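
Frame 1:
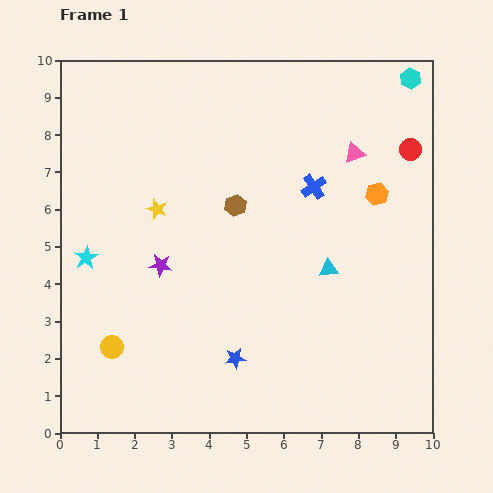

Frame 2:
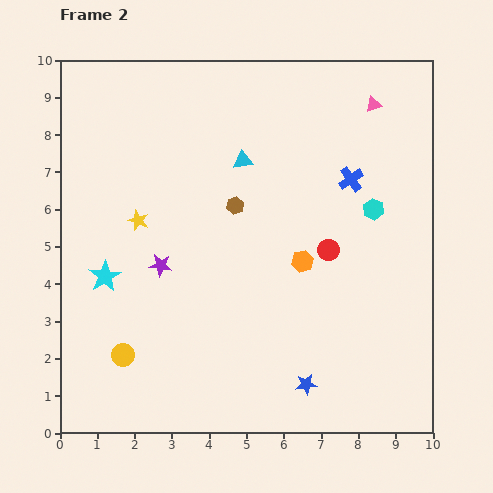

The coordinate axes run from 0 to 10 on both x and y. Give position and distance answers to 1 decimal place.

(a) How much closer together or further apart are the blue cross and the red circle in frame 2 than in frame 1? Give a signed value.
-0.8

Distance in frame 1: 2.8. Distance in frame 2: 2.0.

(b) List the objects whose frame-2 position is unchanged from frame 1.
the brown hexagon, the purple star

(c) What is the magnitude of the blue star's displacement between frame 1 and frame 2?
2.0

The blue star moved from (4.7, 2.0) to (6.6, 1.3), a distance of √(1.9² + 0.7²) ≈ 2.0.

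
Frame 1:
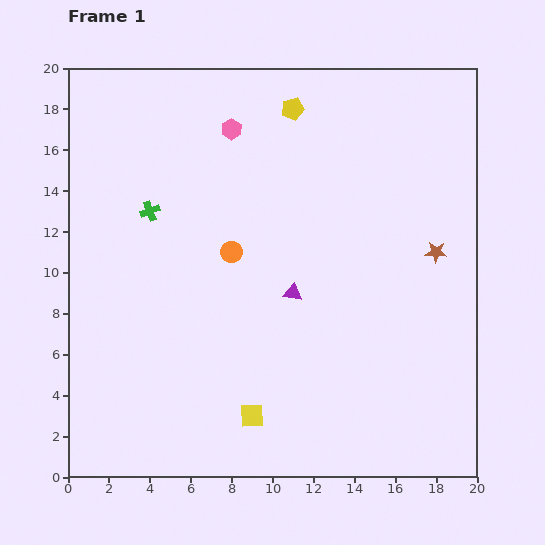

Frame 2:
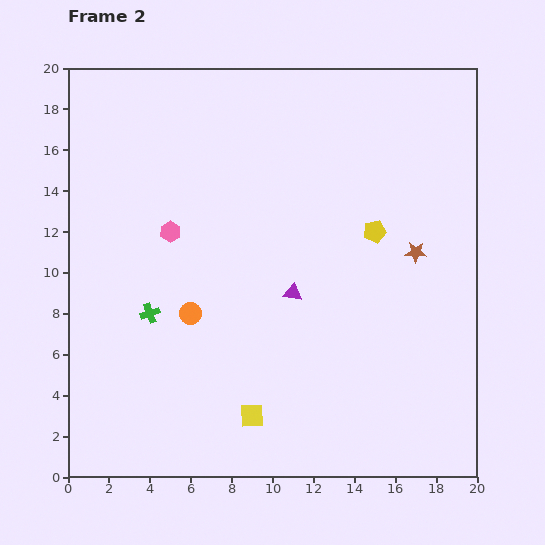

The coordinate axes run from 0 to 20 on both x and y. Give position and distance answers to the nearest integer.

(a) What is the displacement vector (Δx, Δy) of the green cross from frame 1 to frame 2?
(0, -5)

The green cross was at (4, 13) in frame 1 and (4, 8) in frame 2.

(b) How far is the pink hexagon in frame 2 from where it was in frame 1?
6

The pink hexagon moved from (8, 17) to (5, 12), a distance of √(3² + 5²) ≈ 6.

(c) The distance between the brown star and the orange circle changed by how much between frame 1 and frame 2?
+1

Distance in frame 1: 10. Distance in frame 2: 11.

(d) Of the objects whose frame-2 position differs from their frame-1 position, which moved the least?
the brown star

(moved 1)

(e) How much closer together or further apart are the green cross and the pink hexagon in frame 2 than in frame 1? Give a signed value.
-2

Distance in frame 1: 6. Distance in frame 2: 4.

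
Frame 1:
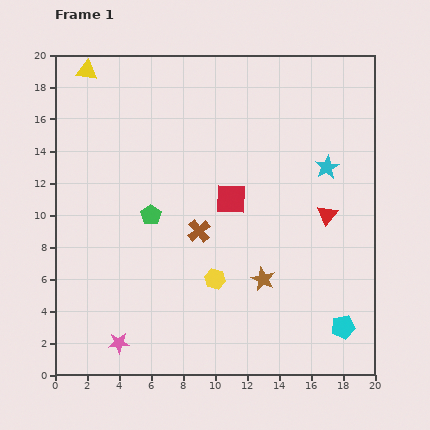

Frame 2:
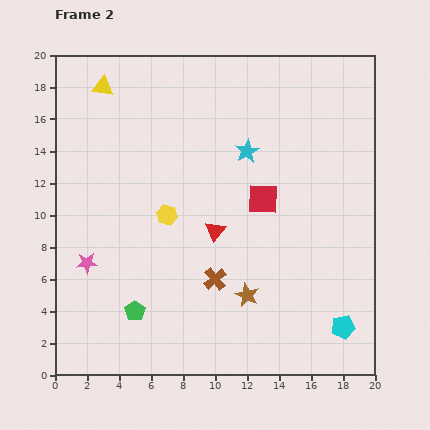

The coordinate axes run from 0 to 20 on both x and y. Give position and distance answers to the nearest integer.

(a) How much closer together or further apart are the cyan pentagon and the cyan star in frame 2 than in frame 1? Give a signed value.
+3

Distance in frame 1: 10. Distance in frame 2: 13.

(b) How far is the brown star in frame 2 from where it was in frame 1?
1

The brown star moved from (13, 6) to (12, 5), a distance of √(1² + 1²) ≈ 1.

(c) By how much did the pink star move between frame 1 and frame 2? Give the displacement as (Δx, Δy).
(-2, 5)

The pink star was at (4, 2) in frame 1 and (2, 7) in frame 2.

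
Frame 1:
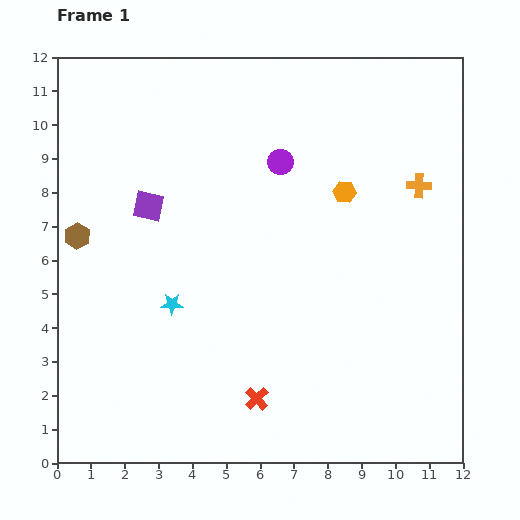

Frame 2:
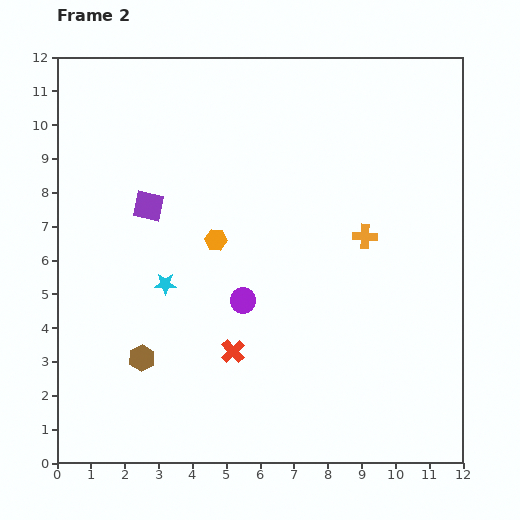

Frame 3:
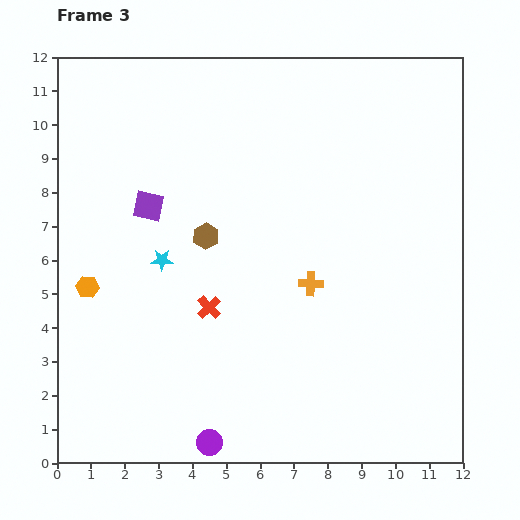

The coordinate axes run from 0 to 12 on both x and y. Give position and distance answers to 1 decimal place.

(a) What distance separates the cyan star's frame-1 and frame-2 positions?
0.6

The cyan star moved from (3.4, 4.7) to (3.2, 5.3), a distance of √(0.2² + 0.6²) ≈ 0.6.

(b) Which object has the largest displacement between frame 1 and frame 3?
the purple circle

(moved 8.6; next 8.1)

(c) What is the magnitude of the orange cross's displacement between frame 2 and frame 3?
2.1

The orange cross moved from (9.1, 6.7) to (7.5, 5.3), a distance of √(1.6² + 1.4²) ≈ 2.1.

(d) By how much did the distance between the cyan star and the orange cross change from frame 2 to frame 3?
-1.6

Distance in frame 2: 6.1. Distance in frame 3: 4.5.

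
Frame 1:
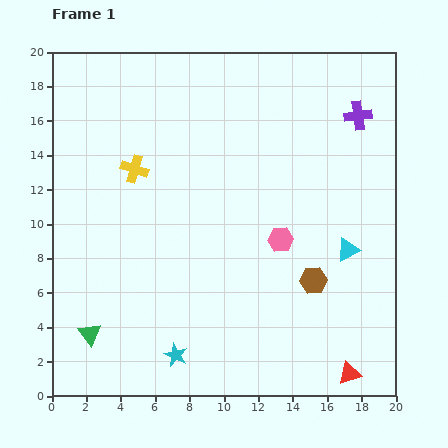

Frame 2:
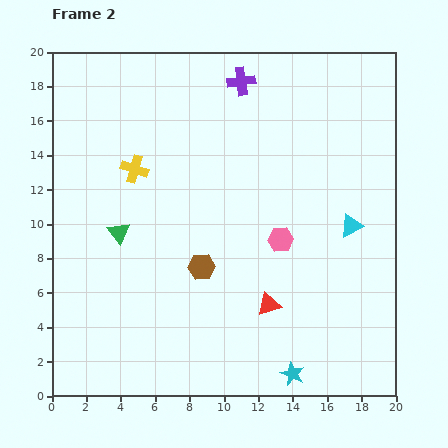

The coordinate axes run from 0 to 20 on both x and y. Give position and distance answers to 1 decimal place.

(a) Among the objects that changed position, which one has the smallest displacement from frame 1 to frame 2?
the cyan triangle

(moved 1.4)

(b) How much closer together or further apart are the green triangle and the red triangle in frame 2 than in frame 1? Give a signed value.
-5.6

Distance in frame 1: 15.3. Distance in frame 2: 9.7.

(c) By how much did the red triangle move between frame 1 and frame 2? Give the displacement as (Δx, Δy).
(-4.7, 4.0)

The red triangle was at (17.3, 1.3) in frame 1 and (12.6, 5.3) in frame 2.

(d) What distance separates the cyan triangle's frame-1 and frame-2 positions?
1.4

The cyan triangle moved from (17.2, 8.5) to (17.4, 9.9), a distance of √(0.2² + 1.4²) ≈ 1.4.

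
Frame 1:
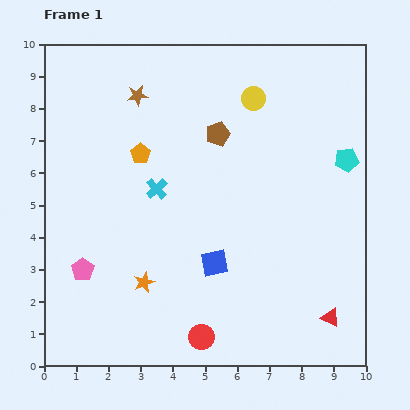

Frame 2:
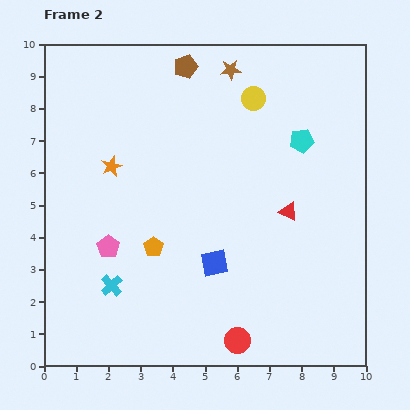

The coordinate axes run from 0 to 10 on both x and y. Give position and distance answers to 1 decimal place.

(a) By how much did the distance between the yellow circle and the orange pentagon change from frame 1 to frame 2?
+1.6

Distance in frame 1: 3.9. Distance in frame 2: 5.5.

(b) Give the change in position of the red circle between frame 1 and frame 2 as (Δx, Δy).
(1.1, -0.1)

The red circle was at (4.9, 0.9) in frame 1 and (6.0, 0.8) in frame 2.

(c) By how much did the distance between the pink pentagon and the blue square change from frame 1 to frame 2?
-0.8

Distance in frame 1: 4.1. Distance in frame 2: 3.3.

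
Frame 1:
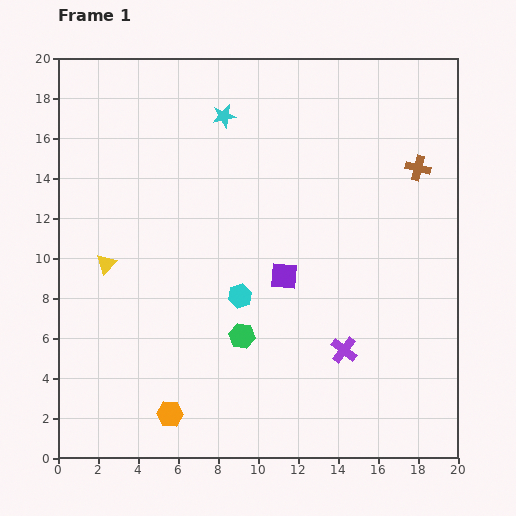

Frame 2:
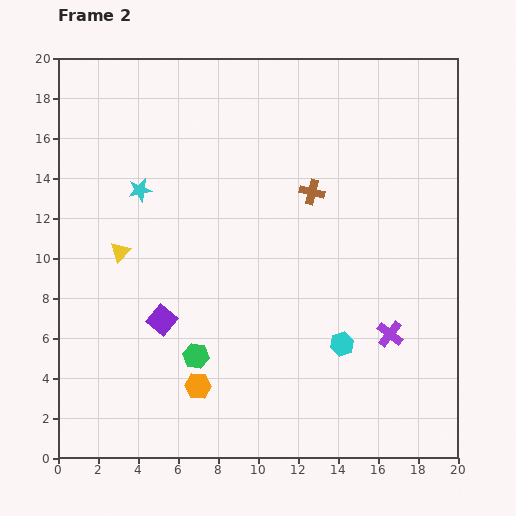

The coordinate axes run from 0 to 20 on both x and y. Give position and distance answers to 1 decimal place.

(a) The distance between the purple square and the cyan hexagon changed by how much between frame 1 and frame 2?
+6.7

Distance in frame 1: 2.4. Distance in frame 2: 9.1.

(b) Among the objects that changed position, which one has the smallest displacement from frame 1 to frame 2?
the yellow triangle

(moved 0.9)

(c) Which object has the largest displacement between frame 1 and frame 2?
the purple square

(moved 6.5; next 5.6)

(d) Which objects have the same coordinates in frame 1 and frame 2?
none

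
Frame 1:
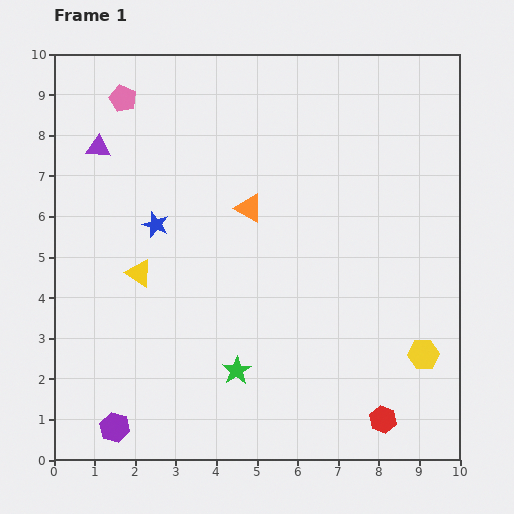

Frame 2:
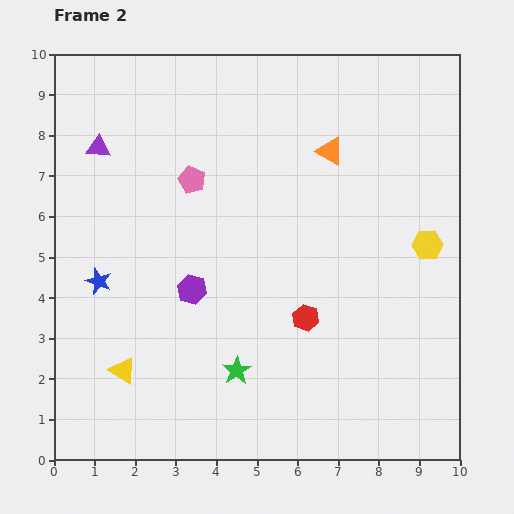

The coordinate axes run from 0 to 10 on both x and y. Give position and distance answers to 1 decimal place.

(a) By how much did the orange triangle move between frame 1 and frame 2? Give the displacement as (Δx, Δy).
(2.0, 1.4)

The orange triangle was at (4.8, 6.2) in frame 1 and (6.8, 7.6) in frame 2.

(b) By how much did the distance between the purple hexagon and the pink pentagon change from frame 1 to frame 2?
-5.4

Distance in frame 1: 8.1. Distance in frame 2: 2.7.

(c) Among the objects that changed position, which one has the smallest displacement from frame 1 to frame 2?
the blue star

(moved 2.0)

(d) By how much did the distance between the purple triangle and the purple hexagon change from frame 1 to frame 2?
-2.7

Distance in frame 1: 6.9. Distance in frame 2: 4.2.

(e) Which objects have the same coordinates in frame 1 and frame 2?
the purple triangle, the green star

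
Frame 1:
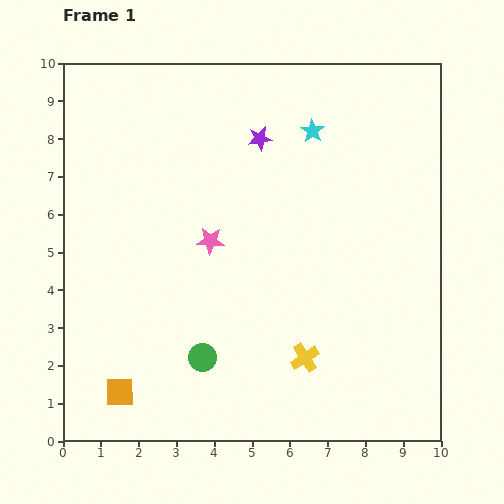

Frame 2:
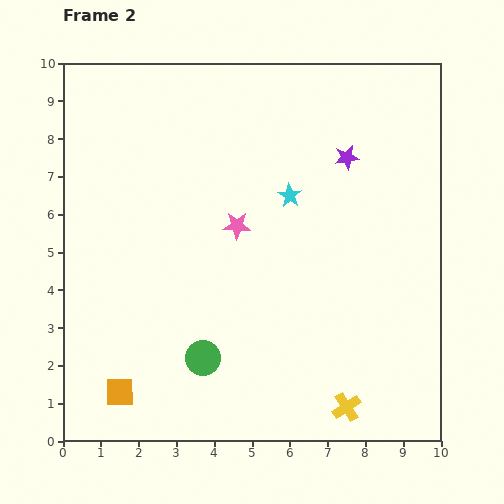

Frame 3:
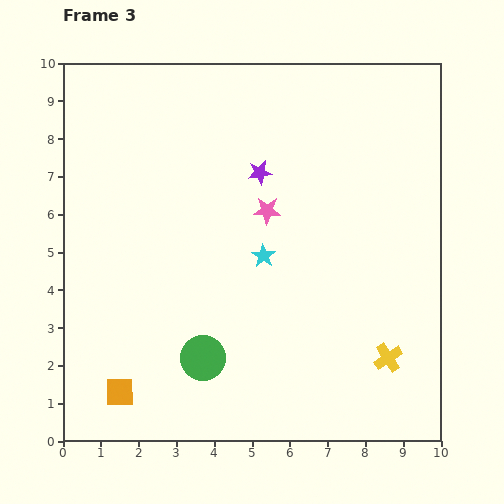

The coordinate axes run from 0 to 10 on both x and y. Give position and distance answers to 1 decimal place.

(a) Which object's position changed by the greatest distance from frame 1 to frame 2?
the purple star

(moved 2.4; next 1.8)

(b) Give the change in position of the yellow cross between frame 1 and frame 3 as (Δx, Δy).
(2.2, 0.0)

The yellow cross was at (6.4, 2.2) in frame 1 and (8.6, 2.2) in frame 3.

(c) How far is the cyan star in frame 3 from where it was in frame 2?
1.7

The cyan star moved from (6.0, 6.5) to (5.3, 4.9), a distance of √(0.7² + 1.6²) ≈ 1.7.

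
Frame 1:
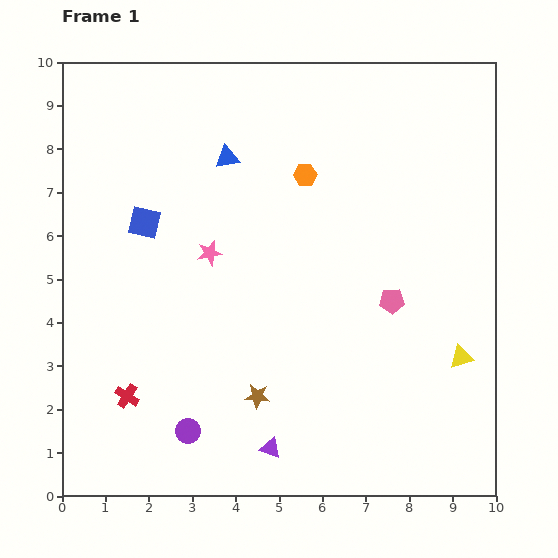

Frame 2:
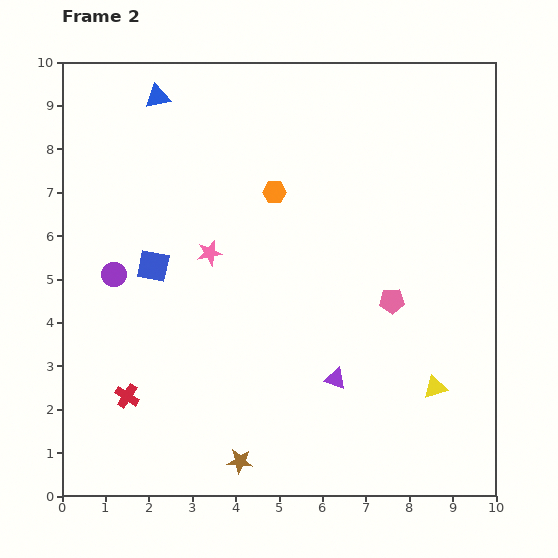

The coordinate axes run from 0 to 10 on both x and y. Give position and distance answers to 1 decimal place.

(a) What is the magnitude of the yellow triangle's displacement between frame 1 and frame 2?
0.9

The yellow triangle moved from (9.2, 3.2) to (8.6, 2.5), a distance of √(0.6² + 0.7²) ≈ 0.9.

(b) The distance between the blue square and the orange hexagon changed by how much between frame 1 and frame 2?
-0.6

Distance in frame 1: 3.9. Distance in frame 2: 3.3.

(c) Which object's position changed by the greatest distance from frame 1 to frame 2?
the purple circle

(moved 4.0; next 2.2)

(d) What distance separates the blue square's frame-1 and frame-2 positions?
1.0

The blue square moved from (1.9, 6.3) to (2.1, 5.3), a distance of √(0.2² + 1.0²) ≈ 1.0.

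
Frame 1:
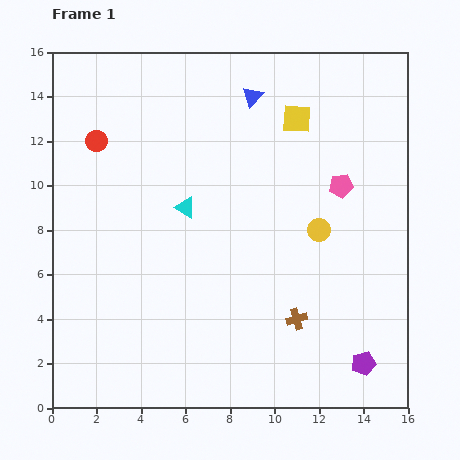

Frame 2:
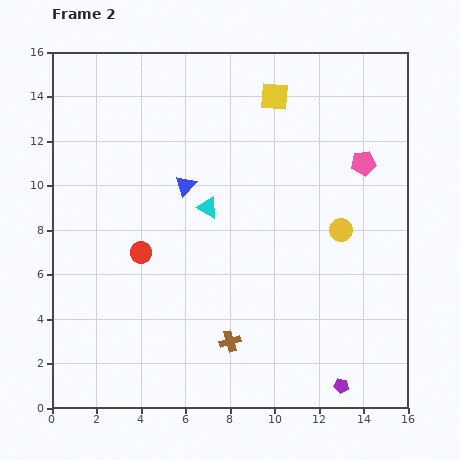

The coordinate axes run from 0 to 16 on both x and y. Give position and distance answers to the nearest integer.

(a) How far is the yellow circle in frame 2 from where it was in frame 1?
1

The yellow circle moved from (12, 8) to (13, 8), a distance of √(1² + 0²) ≈ 1.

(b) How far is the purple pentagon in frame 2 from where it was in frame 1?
1

The purple pentagon moved from (14, 2) to (13, 1), a distance of √(1² + 1²) ≈ 1.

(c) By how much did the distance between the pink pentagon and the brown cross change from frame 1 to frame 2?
+4

Distance in frame 1: 6. Distance in frame 2: 10.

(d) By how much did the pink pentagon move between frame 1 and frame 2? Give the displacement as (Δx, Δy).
(1, 1)

The pink pentagon was at (13, 10) in frame 1 and (14, 11) in frame 2.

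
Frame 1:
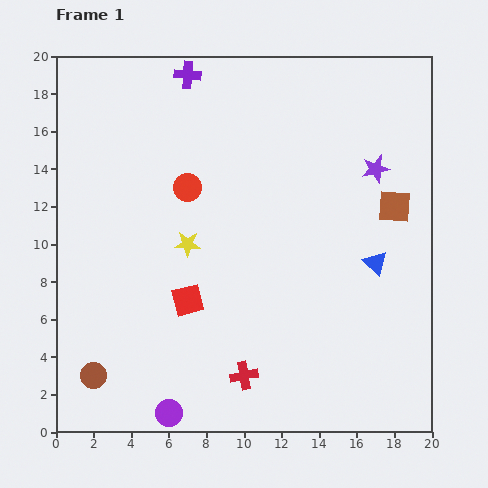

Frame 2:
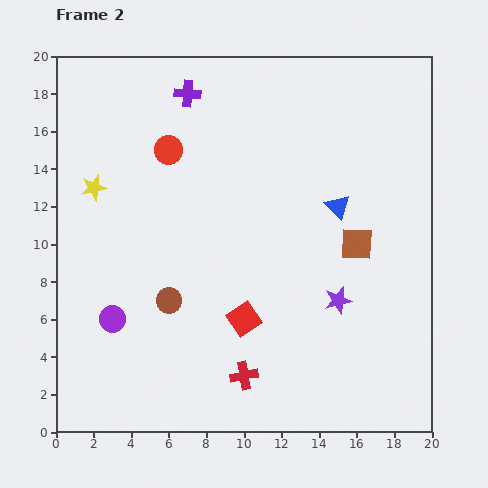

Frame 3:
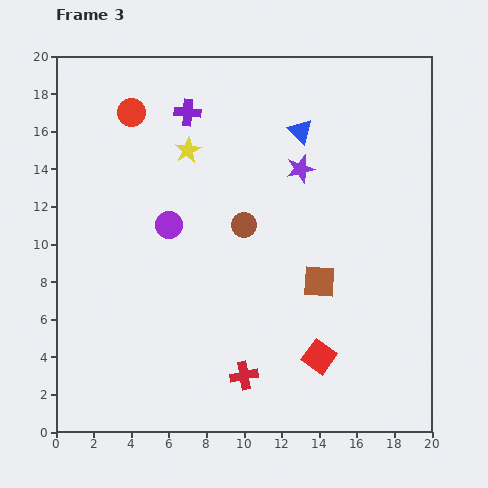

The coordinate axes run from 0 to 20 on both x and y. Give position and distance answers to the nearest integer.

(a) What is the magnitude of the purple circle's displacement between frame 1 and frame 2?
6

The purple circle moved from (6, 1) to (3, 6), a distance of √(3² + 5²) ≈ 6.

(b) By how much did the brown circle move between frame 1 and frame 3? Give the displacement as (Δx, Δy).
(8, 8)

The brown circle was at (2, 3) in frame 1 and (10, 11) in frame 3.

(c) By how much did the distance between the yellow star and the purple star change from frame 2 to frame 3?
-8

Distance in frame 2: 14. Distance in frame 3: 6.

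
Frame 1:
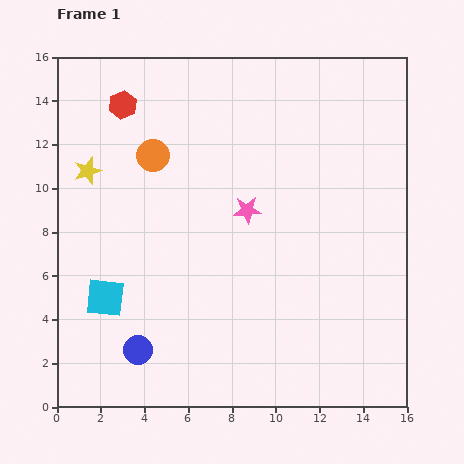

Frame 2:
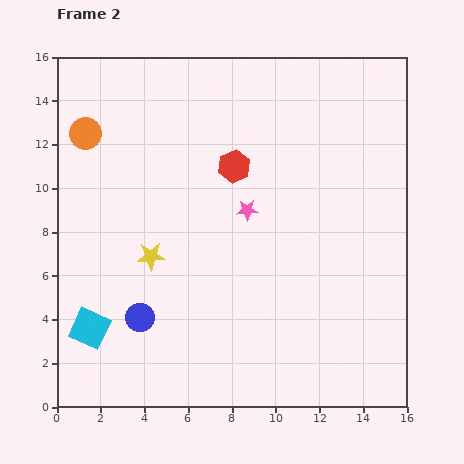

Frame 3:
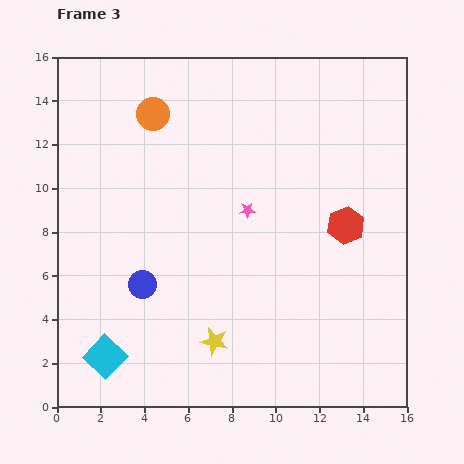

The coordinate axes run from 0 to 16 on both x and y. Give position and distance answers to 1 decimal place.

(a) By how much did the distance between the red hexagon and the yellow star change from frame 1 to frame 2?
+2.2

Distance in frame 1: 3.4. Distance in frame 2: 5.6.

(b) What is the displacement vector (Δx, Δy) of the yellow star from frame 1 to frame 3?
(5.8, -7.8)

The yellow star was at (1.4, 10.8) in frame 1 and (7.2, 3.0) in frame 3.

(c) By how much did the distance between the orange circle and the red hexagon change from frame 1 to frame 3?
+7.5

Distance in frame 1: 2.7. Distance in frame 3: 10.2.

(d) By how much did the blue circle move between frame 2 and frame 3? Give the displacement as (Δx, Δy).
(0.1, 1.5)

The blue circle was at (3.8, 4.1) in frame 2 and (3.9, 5.6) in frame 3.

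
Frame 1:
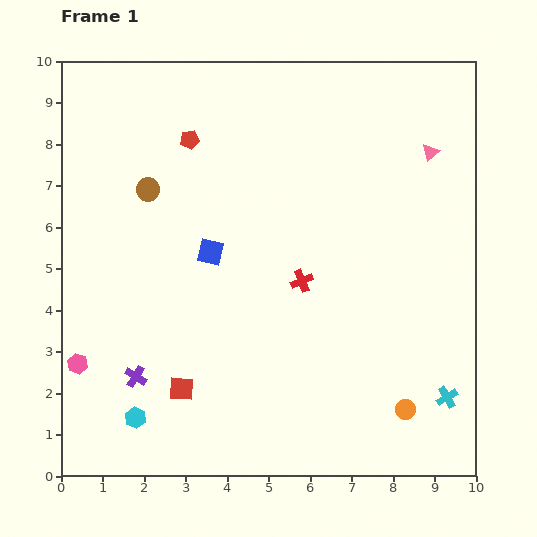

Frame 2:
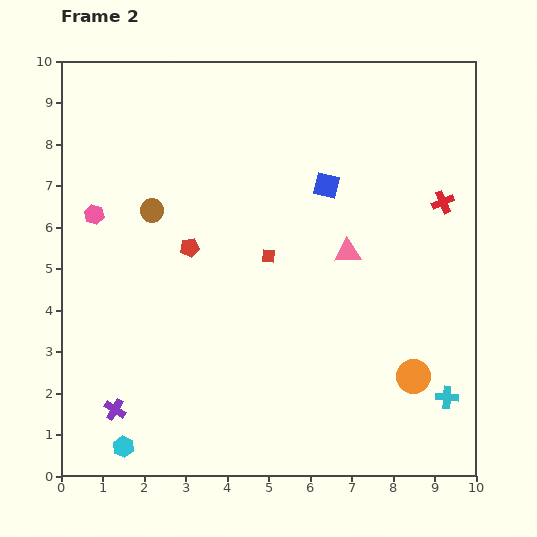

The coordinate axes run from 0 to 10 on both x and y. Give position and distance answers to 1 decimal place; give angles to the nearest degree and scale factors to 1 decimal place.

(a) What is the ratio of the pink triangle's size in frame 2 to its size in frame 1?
1.5×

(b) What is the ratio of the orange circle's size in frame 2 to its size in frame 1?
1.7×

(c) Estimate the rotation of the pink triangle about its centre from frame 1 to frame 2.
39° clockwise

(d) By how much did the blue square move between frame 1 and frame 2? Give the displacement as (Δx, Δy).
(2.8, 1.6)

The blue square was at (3.6, 5.4) in frame 1 and (6.4, 7.0) in frame 2.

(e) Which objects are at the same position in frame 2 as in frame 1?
the cyan cross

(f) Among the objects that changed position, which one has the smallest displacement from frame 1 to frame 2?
the brown circle

(moved 0.5)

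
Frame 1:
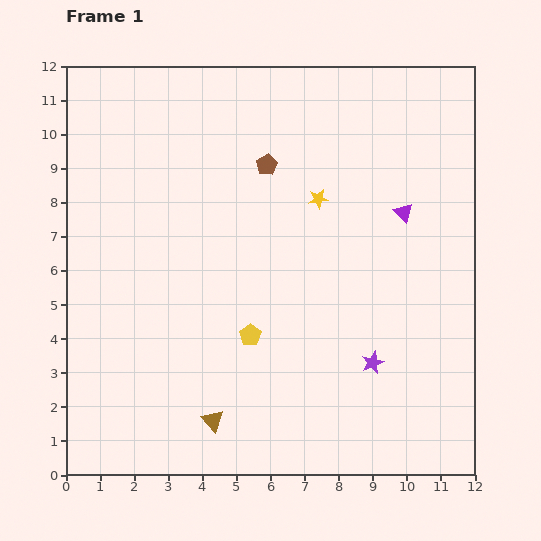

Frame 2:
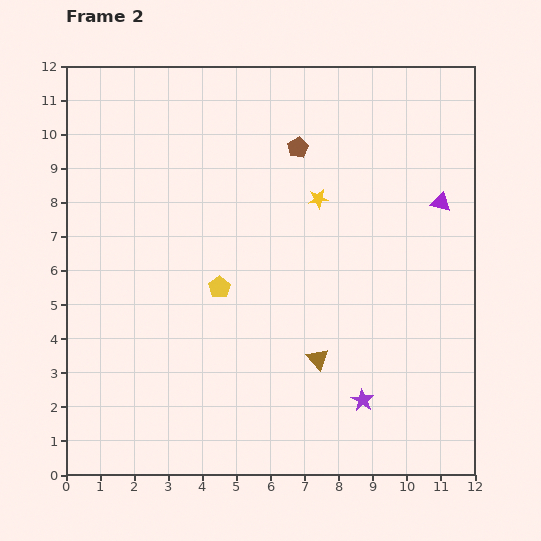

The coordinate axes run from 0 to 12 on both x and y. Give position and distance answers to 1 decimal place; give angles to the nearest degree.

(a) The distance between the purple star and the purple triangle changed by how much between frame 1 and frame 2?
+1.7

Distance in frame 1: 4.5. Distance in frame 2: 6.2.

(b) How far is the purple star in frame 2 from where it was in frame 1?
1.1

The purple star moved from (9.0, 3.3) to (8.7, 2.2), a distance of √(0.3² + 1.1²) ≈ 1.1.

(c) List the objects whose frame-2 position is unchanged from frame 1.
the yellow star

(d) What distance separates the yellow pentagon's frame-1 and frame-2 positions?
1.7

The yellow pentagon moved from (5.4, 4.1) to (4.5, 5.5), a distance of √(0.9² + 1.4²) ≈ 1.7.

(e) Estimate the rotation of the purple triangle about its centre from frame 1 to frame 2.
33° counter-clockwise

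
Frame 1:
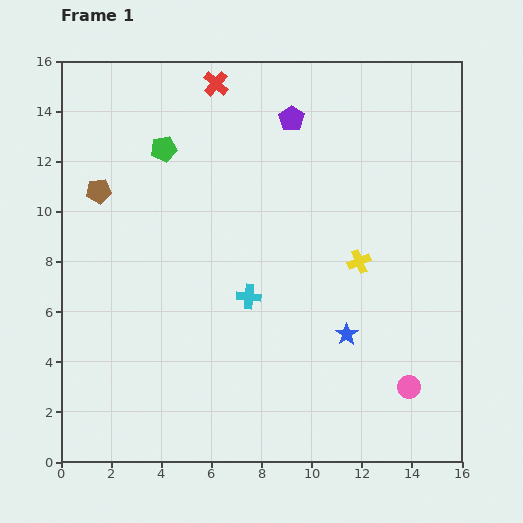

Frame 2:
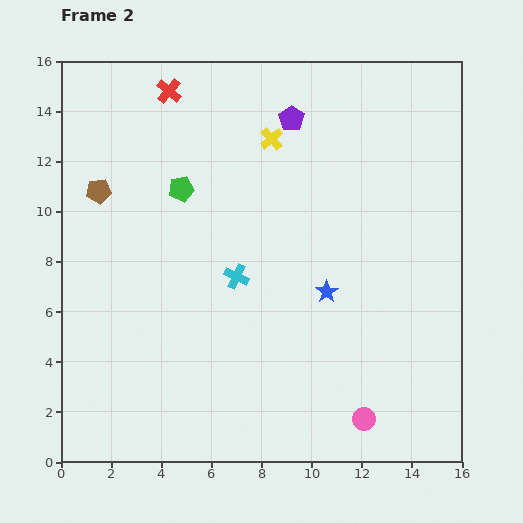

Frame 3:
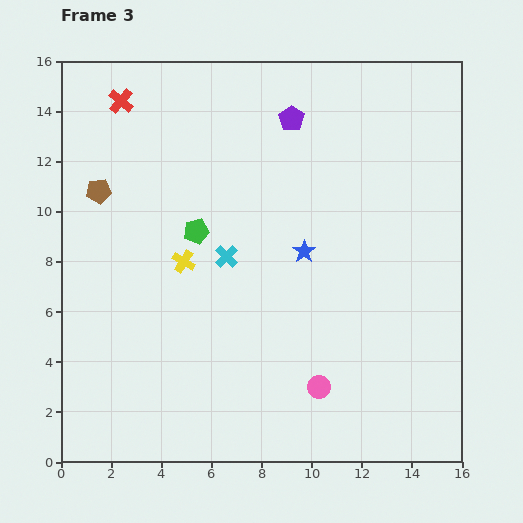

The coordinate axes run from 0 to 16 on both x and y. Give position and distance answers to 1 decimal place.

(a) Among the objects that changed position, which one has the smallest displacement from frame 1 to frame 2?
the cyan cross

(moved 0.9)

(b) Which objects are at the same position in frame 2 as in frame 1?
the purple pentagon, the brown pentagon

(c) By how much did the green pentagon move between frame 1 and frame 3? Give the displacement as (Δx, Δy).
(1.3, -3.3)

The green pentagon was at (4.1, 12.5) in frame 1 and (5.4, 9.2) in frame 3.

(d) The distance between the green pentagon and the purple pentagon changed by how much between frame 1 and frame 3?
+0.7

Distance in frame 1: 5.2. Distance in frame 3: 5.9.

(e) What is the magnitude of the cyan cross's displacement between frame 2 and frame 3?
0.9

The cyan cross moved from (7.0, 7.4) to (6.6, 8.2), a distance of √(0.4² + 0.8²) ≈ 0.9.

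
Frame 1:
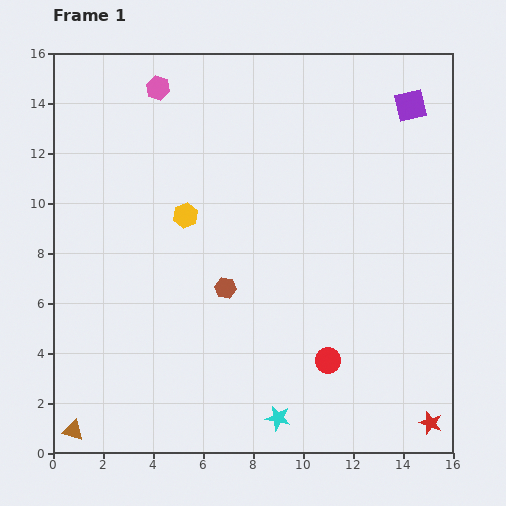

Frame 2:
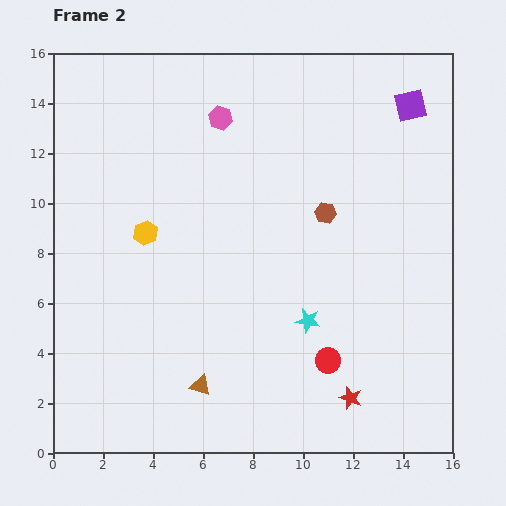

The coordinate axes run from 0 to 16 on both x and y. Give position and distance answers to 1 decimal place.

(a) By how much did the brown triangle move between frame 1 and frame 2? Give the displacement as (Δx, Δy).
(5.1, 1.8)

The brown triangle was at (0.8, 0.9) in frame 1 and (5.9, 2.7) in frame 2.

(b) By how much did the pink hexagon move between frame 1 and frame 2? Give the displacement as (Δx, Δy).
(2.5, -1.2)

The pink hexagon was at (4.2, 14.6) in frame 1 and (6.7, 13.4) in frame 2.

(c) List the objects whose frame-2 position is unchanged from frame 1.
the purple square, the red circle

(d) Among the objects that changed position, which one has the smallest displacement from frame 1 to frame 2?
the yellow hexagon

(moved 1.7)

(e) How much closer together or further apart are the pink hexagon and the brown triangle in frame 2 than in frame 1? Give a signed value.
-3.4

Distance in frame 1: 14.1. Distance in frame 2: 10.7.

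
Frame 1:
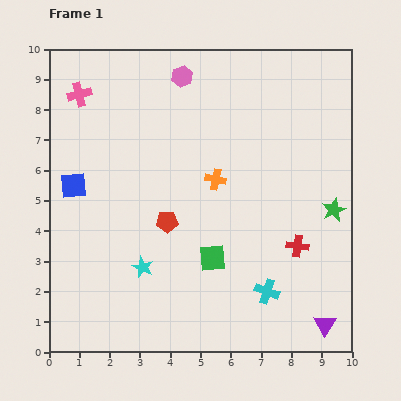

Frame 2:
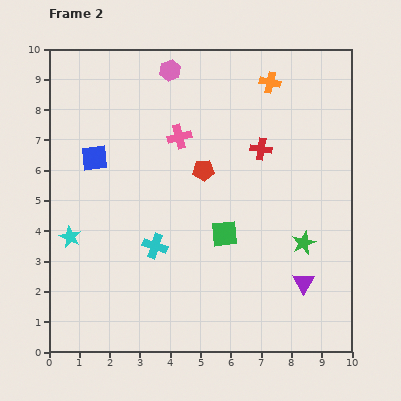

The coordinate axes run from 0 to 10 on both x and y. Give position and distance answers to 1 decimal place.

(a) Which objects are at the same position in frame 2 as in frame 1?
none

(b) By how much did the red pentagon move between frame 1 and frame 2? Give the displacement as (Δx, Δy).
(1.2, 1.7)

The red pentagon was at (3.9, 4.3) in frame 1 and (5.1, 6.0) in frame 2.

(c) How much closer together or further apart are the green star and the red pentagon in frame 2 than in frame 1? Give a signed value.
-1.4

Distance in frame 1: 5.5. Distance in frame 2: 4.1.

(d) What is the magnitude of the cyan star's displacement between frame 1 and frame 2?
2.6

The cyan star moved from (3.1, 2.8) to (0.7, 3.8), a distance of √(2.4² + 1.0²) ≈ 2.6.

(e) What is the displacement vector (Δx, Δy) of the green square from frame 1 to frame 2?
(0.4, 0.8)

The green square was at (5.4, 3.1) in frame 1 and (5.8, 3.9) in frame 2.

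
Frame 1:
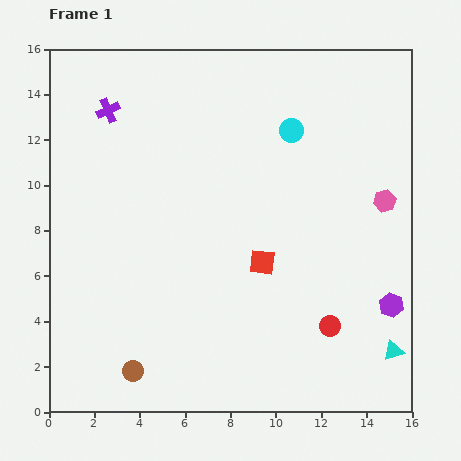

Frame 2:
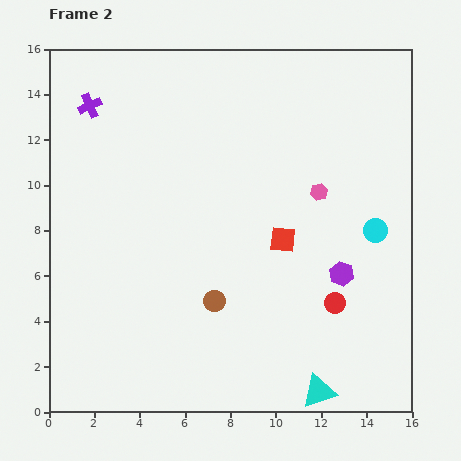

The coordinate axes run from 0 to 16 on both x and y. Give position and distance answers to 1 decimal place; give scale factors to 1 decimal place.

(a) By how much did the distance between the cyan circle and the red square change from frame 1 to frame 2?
-1.8

Distance in frame 1: 5.9. Distance in frame 2: 4.1.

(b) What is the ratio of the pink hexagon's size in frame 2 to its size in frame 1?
0.8×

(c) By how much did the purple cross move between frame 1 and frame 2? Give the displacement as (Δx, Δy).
(-0.8, 0.2)

The purple cross was at (2.6, 13.3) in frame 1 and (1.8, 13.5) in frame 2.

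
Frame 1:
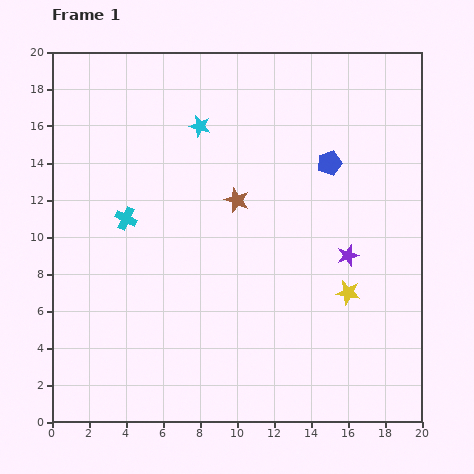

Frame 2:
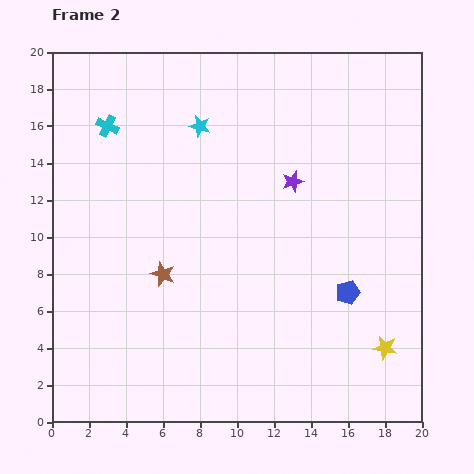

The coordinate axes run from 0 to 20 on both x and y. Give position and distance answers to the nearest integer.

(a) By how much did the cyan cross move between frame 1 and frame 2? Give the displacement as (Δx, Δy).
(-1, 5)

The cyan cross was at (4, 11) in frame 1 and (3, 16) in frame 2.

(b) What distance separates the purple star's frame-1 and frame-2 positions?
5

The purple star moved from (16, 9) to (13, 13), a distance of √(3² + 4²) ≈ 5.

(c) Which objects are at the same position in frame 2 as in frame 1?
the cyan star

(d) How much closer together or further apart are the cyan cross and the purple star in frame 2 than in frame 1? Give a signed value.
-2

Distance in frame 1: 12. Distance in frame 2: 10.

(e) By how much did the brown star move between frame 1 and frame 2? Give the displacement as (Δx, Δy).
(-4, -4)

The brown star was at (10, 12) in frame 1 and (6, 8) in frame 2.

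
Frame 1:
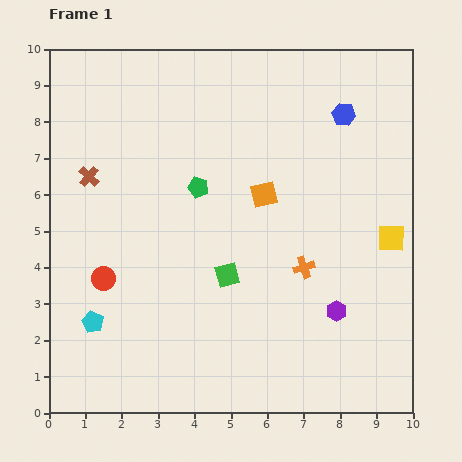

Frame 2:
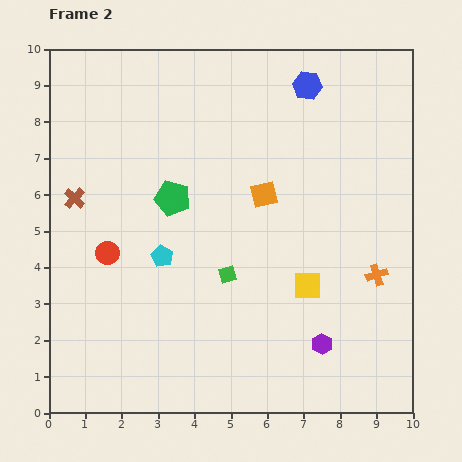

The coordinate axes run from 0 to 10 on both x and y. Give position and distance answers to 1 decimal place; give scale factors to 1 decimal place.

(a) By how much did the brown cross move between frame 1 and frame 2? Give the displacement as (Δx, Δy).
(-0.4, -0.6)

The brown cross was at (1.1, 6.5) in frame 1 and (0.7, 5.9) in frame 2.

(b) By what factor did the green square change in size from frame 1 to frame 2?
0.7×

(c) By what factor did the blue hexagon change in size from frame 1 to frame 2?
1.3×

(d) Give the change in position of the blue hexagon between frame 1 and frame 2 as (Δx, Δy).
(-1.0, 0.8)

The blue hexagon was at (8.1, 8.2) in frame 1 and (7.1, 9.0) in frame 2.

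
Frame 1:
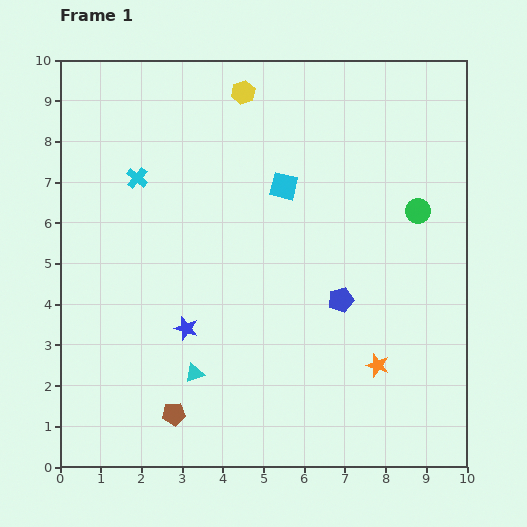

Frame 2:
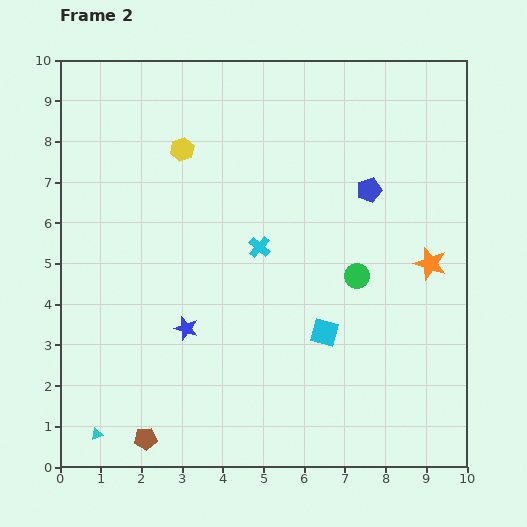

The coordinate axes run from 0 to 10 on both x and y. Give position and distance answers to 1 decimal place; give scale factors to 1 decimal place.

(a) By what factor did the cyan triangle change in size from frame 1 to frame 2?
0.6×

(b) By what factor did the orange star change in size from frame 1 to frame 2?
1.4×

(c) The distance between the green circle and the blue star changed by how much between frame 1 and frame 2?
-2.0

Distance in frame 1: 6.4. Distance in frame 2: 4.4.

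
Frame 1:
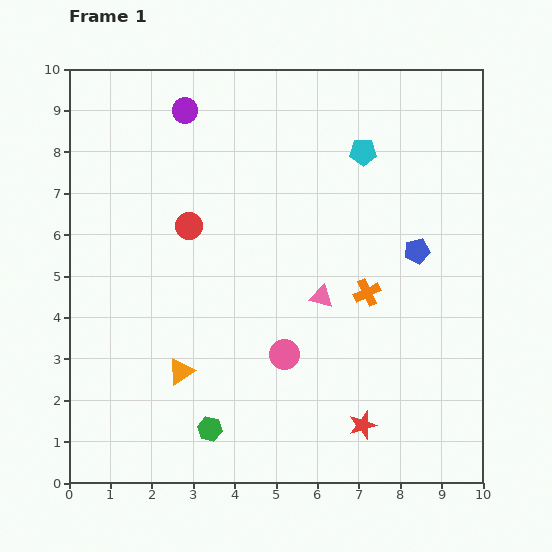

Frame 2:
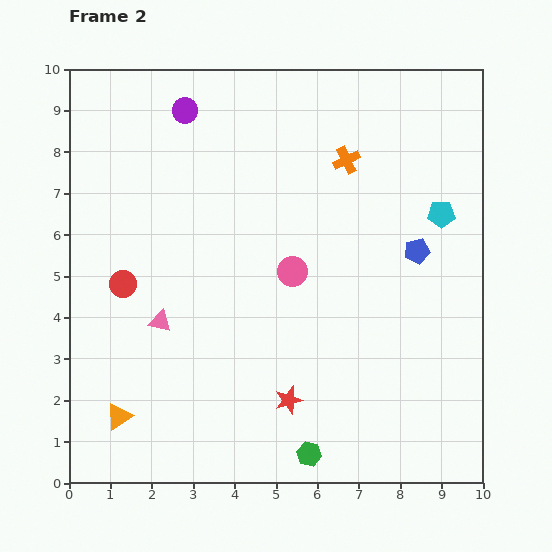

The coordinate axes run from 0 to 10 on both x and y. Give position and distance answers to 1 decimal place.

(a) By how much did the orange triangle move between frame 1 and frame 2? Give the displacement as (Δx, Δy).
(-1.5, -1.1)

The orange triangle was at (2.7, 2.7) in frame 1 and (1.2, 1.6) in frame 2.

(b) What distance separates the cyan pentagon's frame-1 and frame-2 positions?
2.4

The cyan pentagon moved from (7.1, 8.0) to (9.0, 6.5), a distance of √(1.9² + 1.5²) ≈ 2.4.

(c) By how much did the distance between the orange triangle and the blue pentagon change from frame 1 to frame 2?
+1.8

Distance in frame 1: 6.4. Distance in frame 2: 8.2.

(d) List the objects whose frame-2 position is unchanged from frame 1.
the purple circle, the blue pentagon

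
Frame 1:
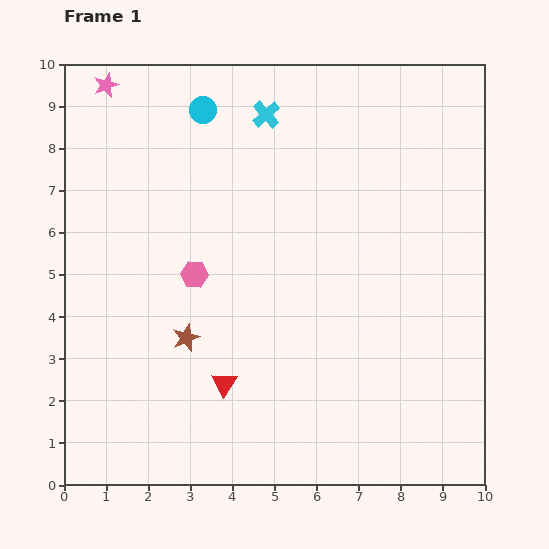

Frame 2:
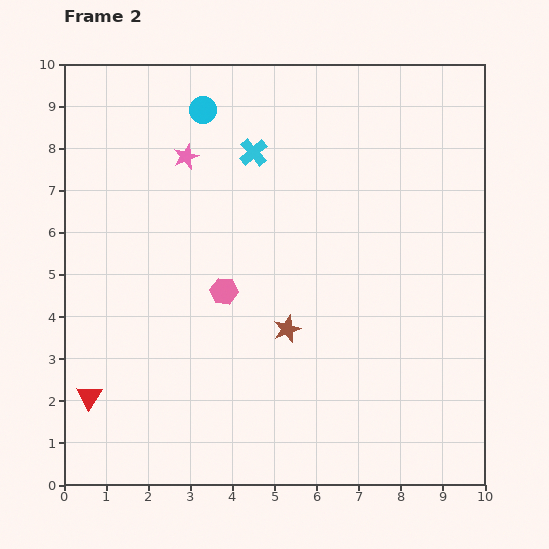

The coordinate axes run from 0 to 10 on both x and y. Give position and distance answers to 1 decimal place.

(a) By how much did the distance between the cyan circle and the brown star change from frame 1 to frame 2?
+0.2

Distance in frame 1: 5.4. Distance in frame 2: 5.6.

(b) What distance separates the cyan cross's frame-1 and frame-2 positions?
0.9

The cyan cross moved from (4.8, 8.8) to (4.5, 7.9), a distance of √(0.3² + 0.9²) ≈ 0.9.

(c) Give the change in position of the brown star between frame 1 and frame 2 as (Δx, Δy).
(2.4, 0.2)

The brown star was at (2.9, 3.5) in frame 1 and (5.3, 3.7) in frame 2.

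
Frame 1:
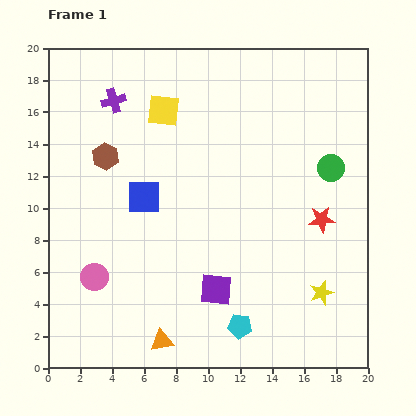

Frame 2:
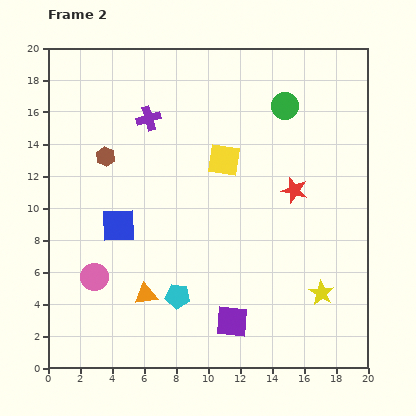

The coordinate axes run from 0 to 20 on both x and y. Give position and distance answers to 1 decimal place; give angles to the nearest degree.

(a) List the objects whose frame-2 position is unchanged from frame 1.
the pink circle, the brown hexagon, the yellow star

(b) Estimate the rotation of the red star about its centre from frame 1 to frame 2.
21° clockwise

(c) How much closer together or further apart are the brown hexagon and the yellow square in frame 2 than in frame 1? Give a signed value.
+2.8

Distance in frame 1: 4.6. Distance in frame 2: 7.4.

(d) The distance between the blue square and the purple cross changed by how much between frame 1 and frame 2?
+0.7

Distance in frame 1: 6.3. Distance in frame 2: 7.0.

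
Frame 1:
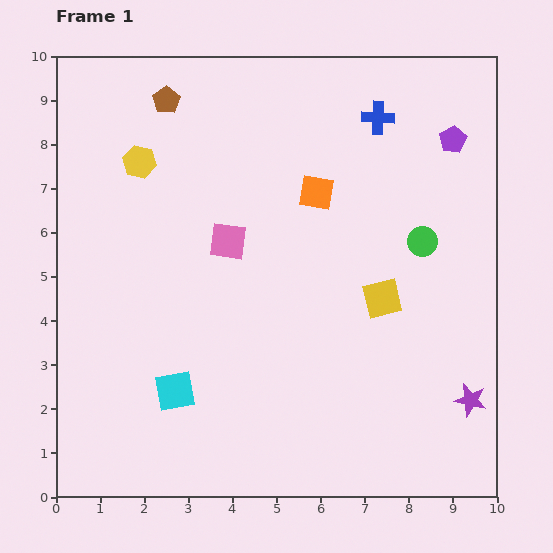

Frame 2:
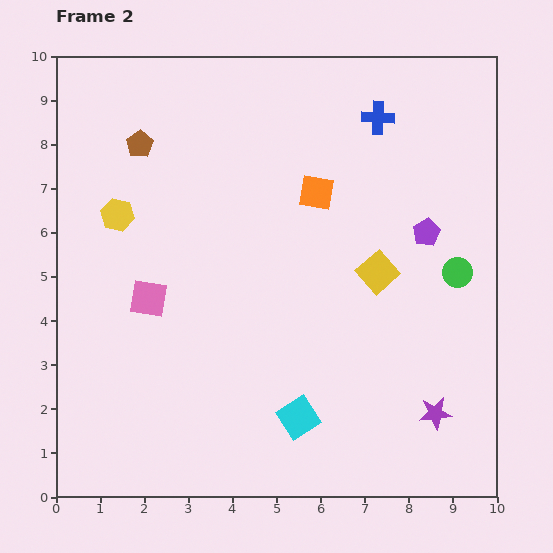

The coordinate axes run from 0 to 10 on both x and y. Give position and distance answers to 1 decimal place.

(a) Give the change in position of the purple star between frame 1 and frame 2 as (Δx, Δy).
(-0.8, -0.3)

The purple star was at (9.4, 2.2) in frame 1 and (8.6, 1.9) in frame 2.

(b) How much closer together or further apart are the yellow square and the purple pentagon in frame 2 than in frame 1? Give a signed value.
-2.5

Distance in frame 1: 3.9. Distance in frame 2: 1.4.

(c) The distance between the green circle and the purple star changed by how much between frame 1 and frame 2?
-0.6

Distance in frame 1: 3.8. Distance in frame 2: 3.2.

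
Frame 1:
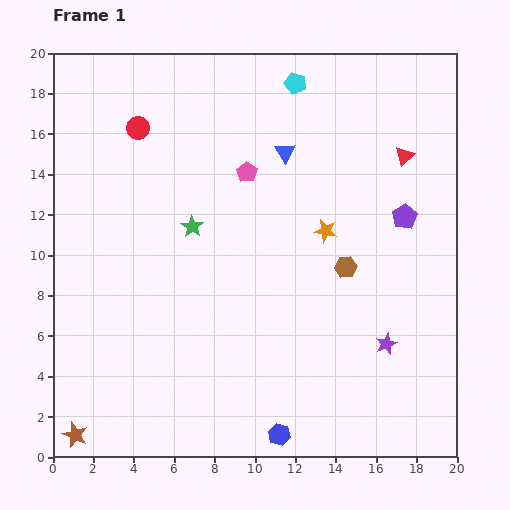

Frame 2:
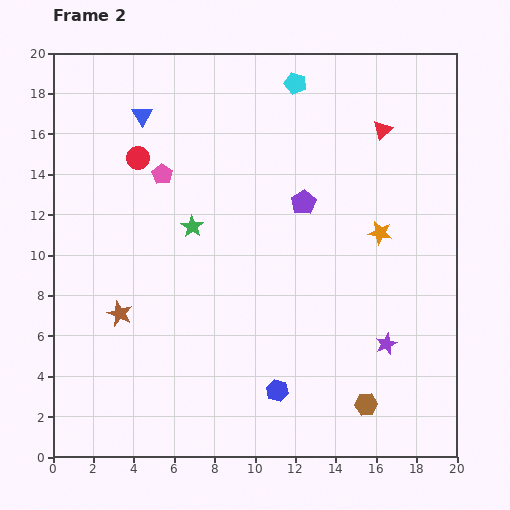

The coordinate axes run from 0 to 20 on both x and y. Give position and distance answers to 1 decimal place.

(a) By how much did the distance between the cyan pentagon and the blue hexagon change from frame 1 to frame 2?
-2.2

Distance in frame 1: 17.4. Distance in frame 2: 15.2.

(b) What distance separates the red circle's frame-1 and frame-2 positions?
1.5

The red circle moved from (4.2, 16.3) to (4.2, 14.8), a distance of √(0.0² + 1.5²) ≈ 1.5.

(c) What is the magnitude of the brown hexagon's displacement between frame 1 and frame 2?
6.9

The brown hexagon moved from (14.5, 9.4) to (15.5, 2.6), a distance of √(1.0² + 6.8²) ≈ 6.9.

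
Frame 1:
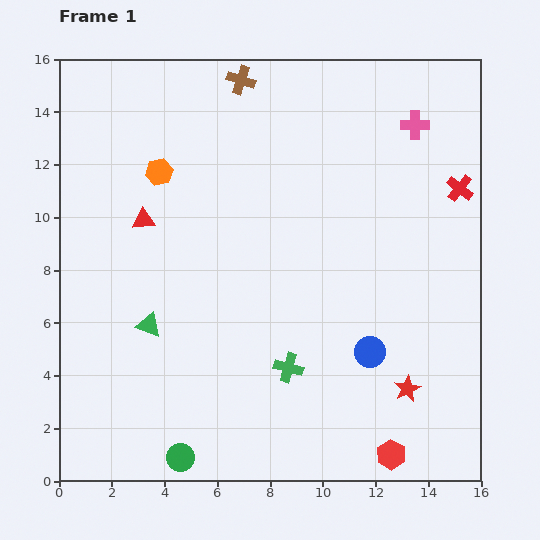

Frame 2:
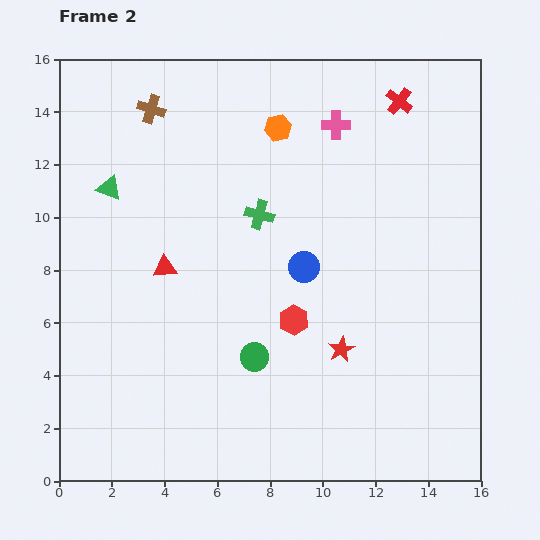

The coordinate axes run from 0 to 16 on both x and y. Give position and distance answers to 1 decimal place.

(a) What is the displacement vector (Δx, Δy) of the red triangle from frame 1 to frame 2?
(0.8, -1.8)

The red triangle was at (3.2, 9.9) in frame 1 and (4.0, 8.1) in frame 2.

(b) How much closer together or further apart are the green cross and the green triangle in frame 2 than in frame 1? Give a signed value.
+0.3

Distance in frame 1: 5.5. Distance in frame 2: 5.8.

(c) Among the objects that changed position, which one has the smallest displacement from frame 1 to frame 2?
the red triangle

(moved 2.0)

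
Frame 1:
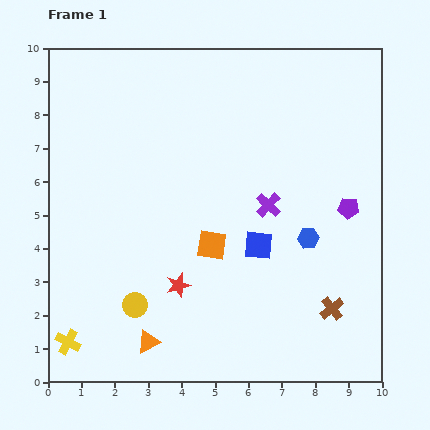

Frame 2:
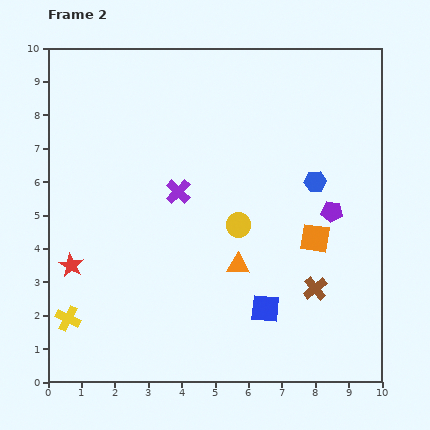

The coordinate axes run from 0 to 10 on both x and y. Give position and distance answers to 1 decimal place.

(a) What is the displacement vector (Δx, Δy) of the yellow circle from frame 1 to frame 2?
(3.1, 2.4)

The yellow circle was at (2.6, 2.3) in frame 1 and (5.7, 4.7) in frame 2.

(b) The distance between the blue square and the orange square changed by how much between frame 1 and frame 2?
+1.2

Distance in frame 1: 1.4. Distance in frame 2: 2.6.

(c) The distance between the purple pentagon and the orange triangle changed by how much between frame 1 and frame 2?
-4.0

Distance in frame 1: 7.2. Distance in frame 2: 3.2.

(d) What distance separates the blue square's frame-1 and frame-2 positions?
1.9

The blue square moved from (6.3, 4.1) to (6.5, 2.2), a distance of √(0.2² + 1.9²) ≈ 1.9.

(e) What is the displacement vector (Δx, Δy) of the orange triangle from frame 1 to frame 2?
(2.7, 2.3)

The orange triangle was at (3.0, 1.2) in frame 1 and (5.7, 3.5) in frame 2.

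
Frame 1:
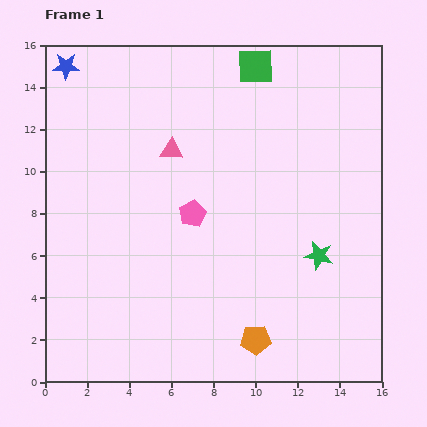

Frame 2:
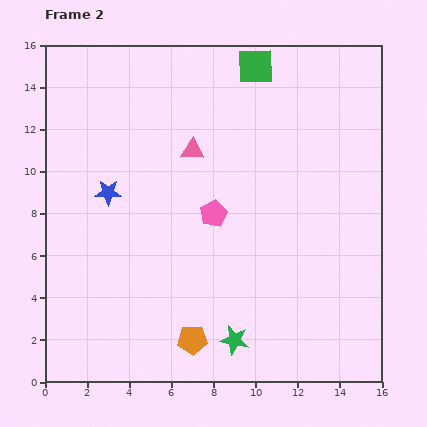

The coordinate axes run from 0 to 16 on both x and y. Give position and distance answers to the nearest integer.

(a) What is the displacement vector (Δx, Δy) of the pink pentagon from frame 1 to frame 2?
(1, 0)

The pink pentagon was at (7, 8) in frame 1 and (8, 8) in frame 2.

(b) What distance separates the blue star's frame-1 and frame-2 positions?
6

The blue star moved from (1, 15) to (3, 9), a distance of √(2² + 6²) ≈ 6.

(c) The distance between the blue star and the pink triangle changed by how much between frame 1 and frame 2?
-2

Distance in frame 1: 6. Distance in frame 2: 4.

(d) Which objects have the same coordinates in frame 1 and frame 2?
the green square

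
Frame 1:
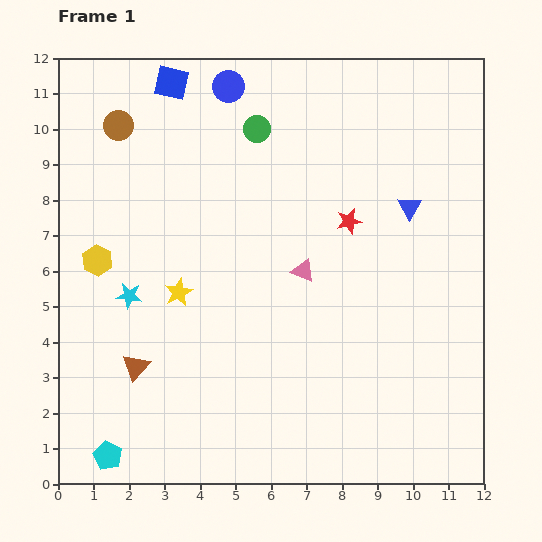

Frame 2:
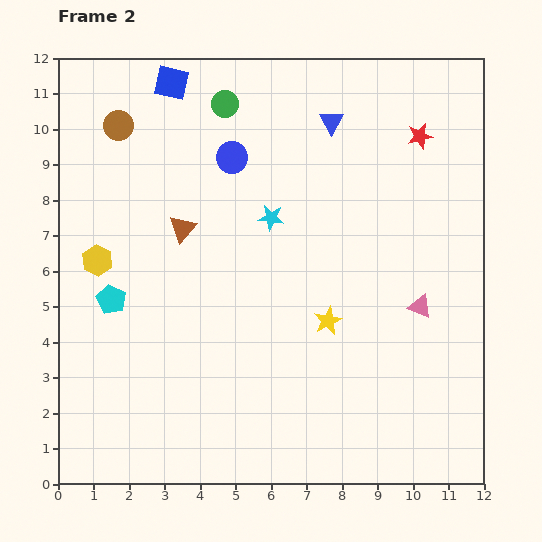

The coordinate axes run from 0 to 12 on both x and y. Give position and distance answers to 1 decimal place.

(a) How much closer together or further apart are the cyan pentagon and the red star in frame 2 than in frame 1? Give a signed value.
+0.3

Distance in frame 1: 9.5. Distance in frame 2: 9.8.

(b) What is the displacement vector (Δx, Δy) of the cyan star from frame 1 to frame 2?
(4.0, 2.2)

The cyan star was at (2.0, 5.3) in frame 1 and (6.0, 7.5) in frame 2.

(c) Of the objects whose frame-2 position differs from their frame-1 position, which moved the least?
the green circle

(moved 1.1)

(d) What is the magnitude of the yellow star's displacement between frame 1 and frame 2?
4.3

The yellow star moved from (3.4, 5.4) to (7.6, 4.6), a distance of √(4.2² + 0.8²) ≈ 4.3.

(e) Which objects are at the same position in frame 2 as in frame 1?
the yellow hexagon, the blue square, the brown circle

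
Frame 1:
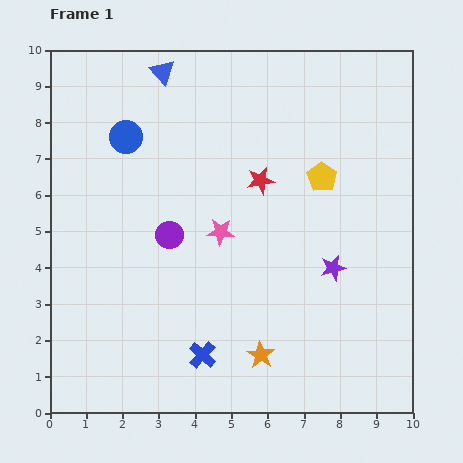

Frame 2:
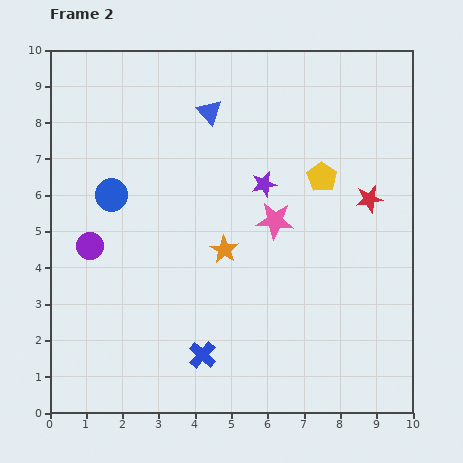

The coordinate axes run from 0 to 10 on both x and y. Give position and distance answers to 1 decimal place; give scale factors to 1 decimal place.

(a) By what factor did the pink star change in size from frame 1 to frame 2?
1.4×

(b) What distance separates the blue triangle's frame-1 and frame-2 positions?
1.7

The blue triangle moved from (3.1, 9.4) to (4.4, 8.3), a distance of √(1.3² + 1.1²) ≈ 1.7.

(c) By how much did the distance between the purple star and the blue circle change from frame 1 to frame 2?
-2.5

Distance in frame 1: 6.7. Distance in frame 2: 4.2.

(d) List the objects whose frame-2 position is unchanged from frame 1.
the yellow pentagon, the blue cross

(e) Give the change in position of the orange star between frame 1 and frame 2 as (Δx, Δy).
(-1.0, 2.9)

The orange star was at (5.8, 1.6) in frame 1 and (4.8, 4.5) in frame 2.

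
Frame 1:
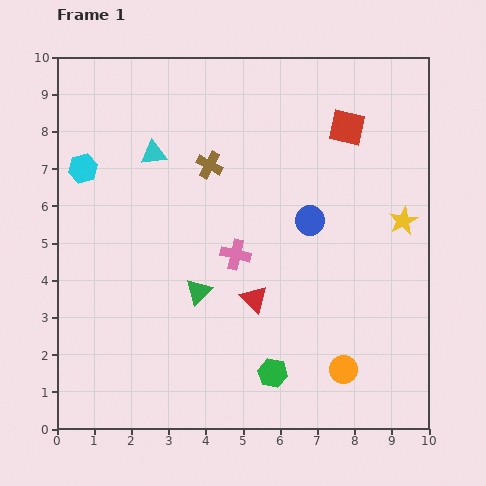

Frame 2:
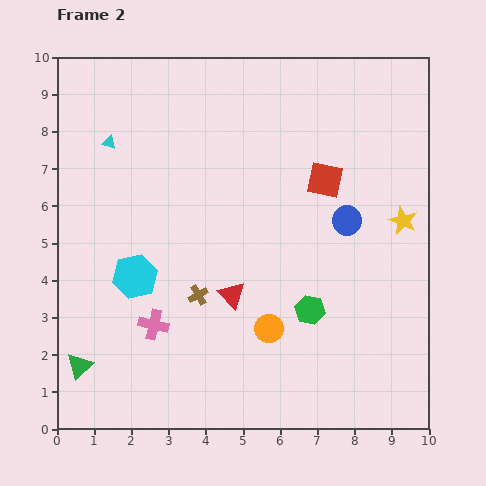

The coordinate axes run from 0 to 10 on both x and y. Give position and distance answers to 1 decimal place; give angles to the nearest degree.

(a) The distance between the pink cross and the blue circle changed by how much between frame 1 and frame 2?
+3.7

Distance in frame 1: 2.2. Distance in frame 2: 5.9.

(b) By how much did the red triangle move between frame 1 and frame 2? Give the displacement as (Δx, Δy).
(-0.6, 0.1)

The red triangle was at (5.3, 3.5) in frame 1 and (4.7, 3.6) in frame 2.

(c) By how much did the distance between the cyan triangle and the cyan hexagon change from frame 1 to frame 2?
+1.8

Distance in frame 1: 1.9. Distance in frame 2: 3.7.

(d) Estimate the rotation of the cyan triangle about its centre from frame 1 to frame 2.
23° clockwise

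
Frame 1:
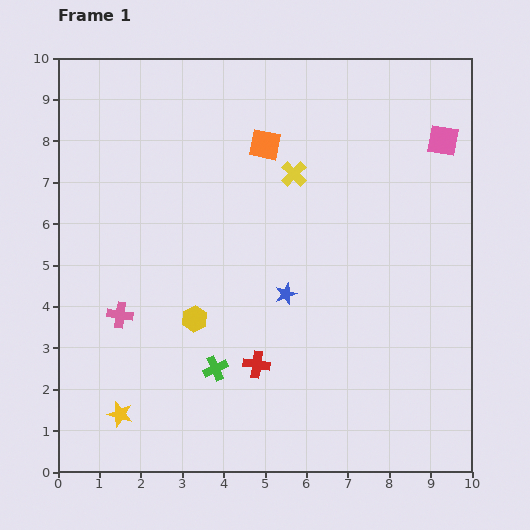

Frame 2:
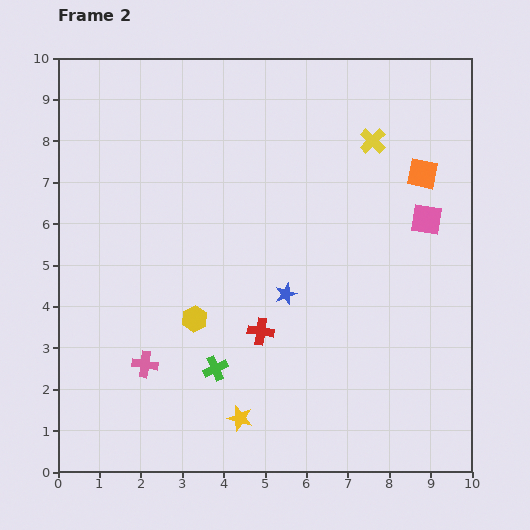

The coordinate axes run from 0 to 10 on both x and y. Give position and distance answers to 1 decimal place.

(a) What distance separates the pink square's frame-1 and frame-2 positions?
1.9

The pink square moved from (9.3, 8.0) to (8.9, 6.1), a distance of √(0.4² + 1.9²) ≈ 1.9.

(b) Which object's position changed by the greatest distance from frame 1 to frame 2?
the orange square

(moved 3.9; next 2.9)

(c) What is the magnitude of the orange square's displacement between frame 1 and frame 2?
3.9

The orange square moved from (5.0, 7.9) to (8.8, 7.2), a distance of √(3.8² + 0.7²) ≈ 3.9.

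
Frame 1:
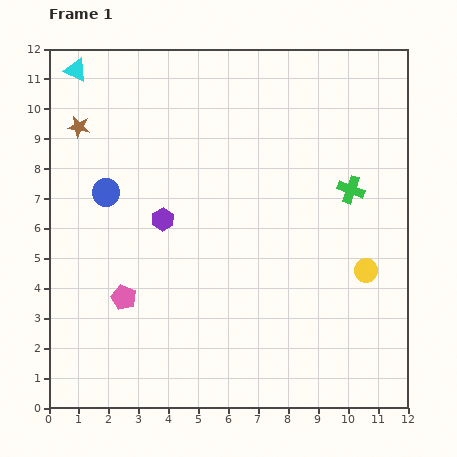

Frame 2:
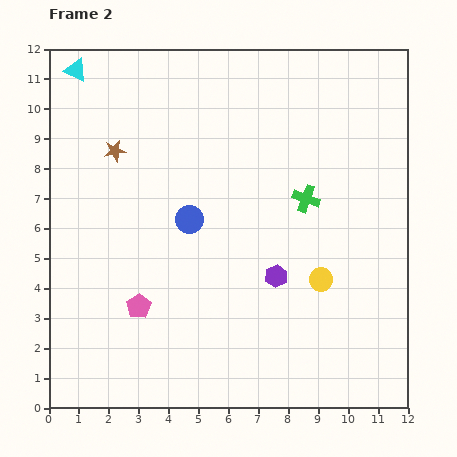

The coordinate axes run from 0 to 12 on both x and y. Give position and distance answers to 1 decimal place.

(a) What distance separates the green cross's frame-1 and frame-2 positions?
1.5

The green cross moved from (10.1, 7.3) to (8.6, 7.0), a distance of √(1.5² + 0.3²) ≈ 1.5.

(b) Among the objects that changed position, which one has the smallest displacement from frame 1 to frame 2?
the pink pentagon

(moved 0.6)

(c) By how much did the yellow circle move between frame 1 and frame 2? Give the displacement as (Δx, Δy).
(-1.5, -0.3)

The yellow circle was at (10.6, 4.6) in frame 1 and (9.1, 4.3) in frame 2.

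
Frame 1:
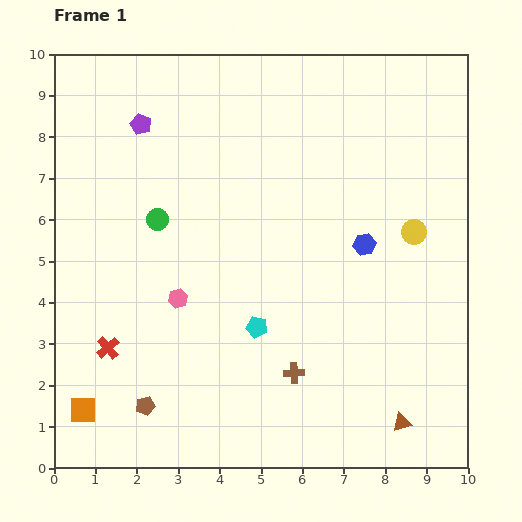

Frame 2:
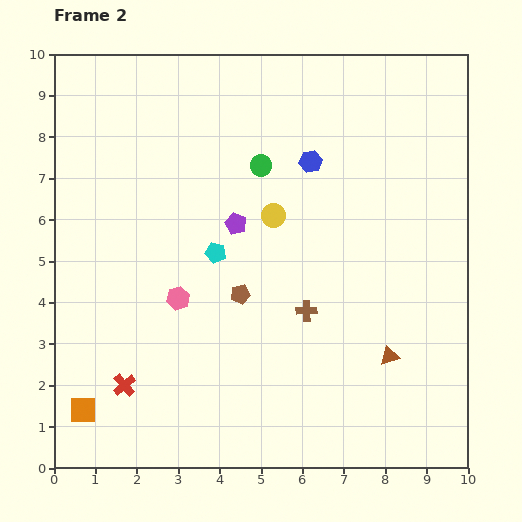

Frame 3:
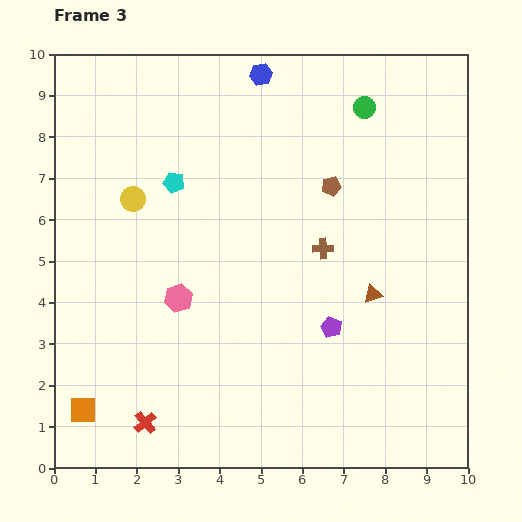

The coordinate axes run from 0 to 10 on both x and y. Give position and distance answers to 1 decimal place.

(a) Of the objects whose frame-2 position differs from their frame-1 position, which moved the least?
the red cross

(moved 1.0)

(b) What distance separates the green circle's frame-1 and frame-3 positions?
5.7

The green circle moved from (2.5, 6.0) to (7.5, 8.7), a distance of √(5.0² + 2.7²) ≈ 5.7.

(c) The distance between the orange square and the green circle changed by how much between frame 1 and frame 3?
+5.1

Distance in frame 1: 4.9. Distance in frame 3: 10.0.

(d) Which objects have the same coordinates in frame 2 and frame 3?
the orange square, the pink hexagon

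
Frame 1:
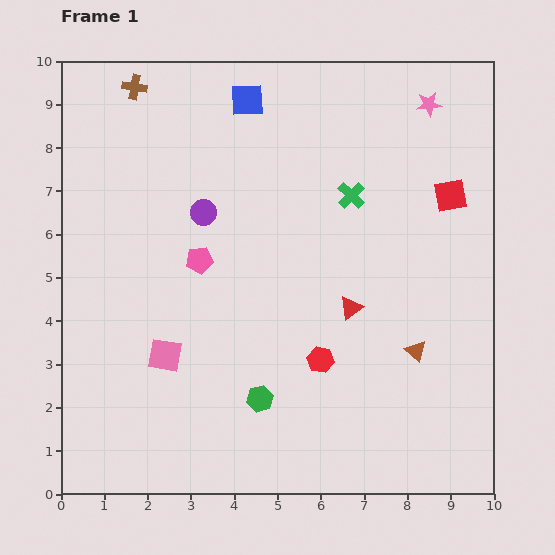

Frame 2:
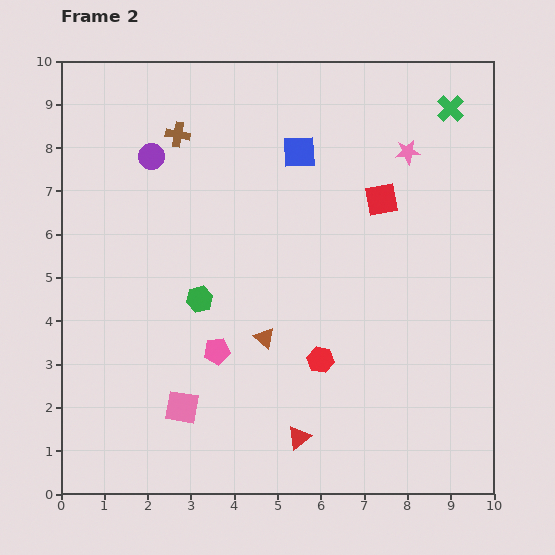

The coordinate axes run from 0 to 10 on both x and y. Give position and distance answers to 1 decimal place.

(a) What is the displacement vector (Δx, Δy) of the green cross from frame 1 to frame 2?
(2.3, 2.0)

The green cross was at (6.7, 6.9) in frame 1 and (9.0, 8.9) in frame 2.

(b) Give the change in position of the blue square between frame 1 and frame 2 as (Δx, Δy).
(1.2, -1.2)

The blue square was at (4.3, 9.1) in frame 1 and (5.5, 7.9) in frame 2.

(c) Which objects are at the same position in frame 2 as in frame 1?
the red hexagon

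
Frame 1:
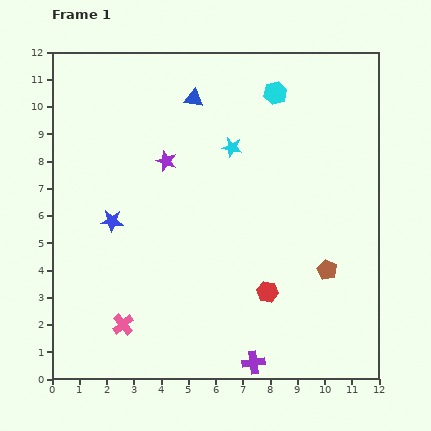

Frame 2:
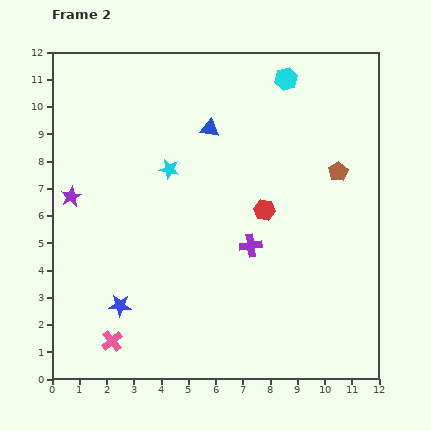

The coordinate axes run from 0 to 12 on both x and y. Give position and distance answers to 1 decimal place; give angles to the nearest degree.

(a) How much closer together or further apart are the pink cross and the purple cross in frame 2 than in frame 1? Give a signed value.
+1.2

Distance in frame 1: 5.0. Distance in frame 2: 6.2.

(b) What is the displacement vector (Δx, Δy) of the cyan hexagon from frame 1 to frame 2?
(0.4, 0.5)

The cyan hexagon was at (8.2, 10.5) in frame 1 and (8.6, 11.0) in frame 2.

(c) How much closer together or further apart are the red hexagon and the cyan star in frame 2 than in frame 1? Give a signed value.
-1.7

Distance in frame 1: 5.5. Distance in frame 2: 3.8.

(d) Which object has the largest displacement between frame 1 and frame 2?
the purple cross

(moved 4.3; next 3.7)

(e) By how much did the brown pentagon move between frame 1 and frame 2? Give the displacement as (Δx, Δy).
(0.4, 3.6)

The brown pentagon was at (10.1, 4.0) in frame 1 and (10.5, 7.6) in frame 2.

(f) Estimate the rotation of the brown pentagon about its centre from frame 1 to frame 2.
15° clockwise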